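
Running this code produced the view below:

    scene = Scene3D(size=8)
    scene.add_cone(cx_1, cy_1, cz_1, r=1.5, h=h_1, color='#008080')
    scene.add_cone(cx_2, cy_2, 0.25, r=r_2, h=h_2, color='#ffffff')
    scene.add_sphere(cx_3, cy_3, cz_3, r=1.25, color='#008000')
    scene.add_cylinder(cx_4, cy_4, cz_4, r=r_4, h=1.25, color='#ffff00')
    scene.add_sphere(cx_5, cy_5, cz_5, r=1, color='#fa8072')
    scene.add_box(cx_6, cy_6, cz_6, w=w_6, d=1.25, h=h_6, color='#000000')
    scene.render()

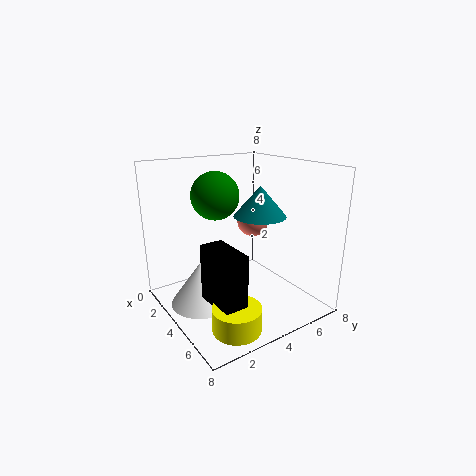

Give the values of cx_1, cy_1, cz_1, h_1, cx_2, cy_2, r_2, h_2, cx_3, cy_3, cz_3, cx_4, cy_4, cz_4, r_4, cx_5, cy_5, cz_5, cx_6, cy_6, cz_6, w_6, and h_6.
cx_1 = 4; cy_1 = 5.5; cz_1 = 5; h_1 = 1.75; cx_2 = 3.25; cy_2 = 2; r_2 = 1.75; h_2 = 2.5; cx_3 = 3.75; cy_3 = 2.75; cz_3 = 6.5; cx_4 = 6.5; cy_4 = 2.25; cz_4 = 0.25; r_4 = 1.25; cx_5 = 2; cy_5 = 6.5; cz_5 = 4; cx_6 = 4.25; cy_6 = 1.5; cz_6 = 1.25; w_6 = 2.5; h_6 = 3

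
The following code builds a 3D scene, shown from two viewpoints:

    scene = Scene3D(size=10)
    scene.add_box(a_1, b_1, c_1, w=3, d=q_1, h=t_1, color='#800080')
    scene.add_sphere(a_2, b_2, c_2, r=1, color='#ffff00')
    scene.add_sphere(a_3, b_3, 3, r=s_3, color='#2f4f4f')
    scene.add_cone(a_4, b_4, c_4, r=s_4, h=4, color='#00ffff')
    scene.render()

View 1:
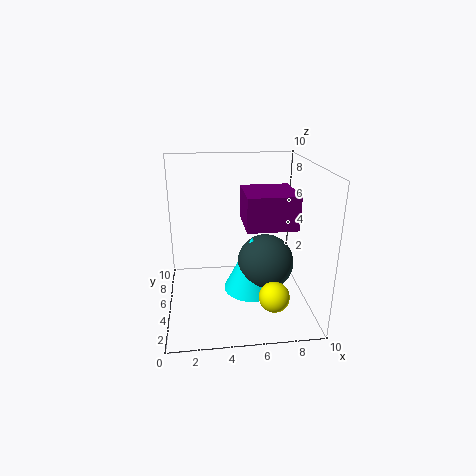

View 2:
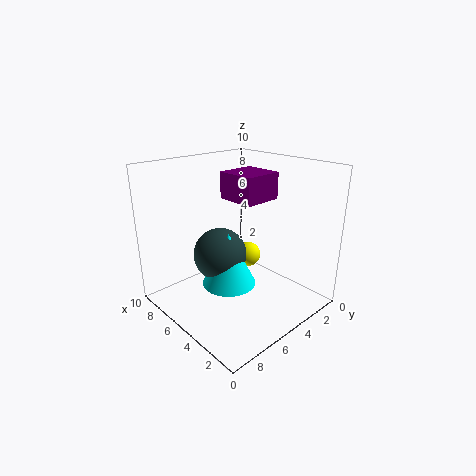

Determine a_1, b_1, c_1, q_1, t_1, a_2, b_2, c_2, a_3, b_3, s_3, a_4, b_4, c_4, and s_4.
a_1 = 5
b_1 = 1
c_1 = 7
q_1 = 3
t_1 = 2
a_2 = 7
b_2 = 2
c_2 = 2
a_3 = 7
b_3 = 5
s_3 = 2
a_4 = 6
b_4 = 5
c_4 = 1
s_4 = 2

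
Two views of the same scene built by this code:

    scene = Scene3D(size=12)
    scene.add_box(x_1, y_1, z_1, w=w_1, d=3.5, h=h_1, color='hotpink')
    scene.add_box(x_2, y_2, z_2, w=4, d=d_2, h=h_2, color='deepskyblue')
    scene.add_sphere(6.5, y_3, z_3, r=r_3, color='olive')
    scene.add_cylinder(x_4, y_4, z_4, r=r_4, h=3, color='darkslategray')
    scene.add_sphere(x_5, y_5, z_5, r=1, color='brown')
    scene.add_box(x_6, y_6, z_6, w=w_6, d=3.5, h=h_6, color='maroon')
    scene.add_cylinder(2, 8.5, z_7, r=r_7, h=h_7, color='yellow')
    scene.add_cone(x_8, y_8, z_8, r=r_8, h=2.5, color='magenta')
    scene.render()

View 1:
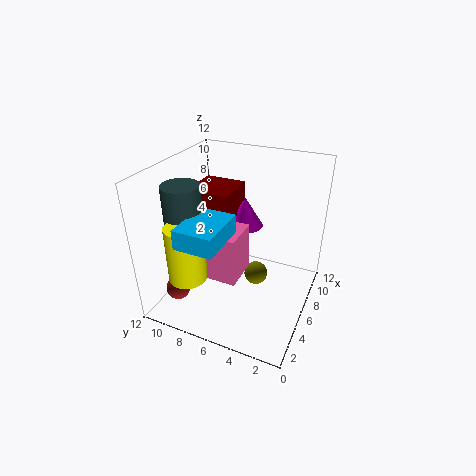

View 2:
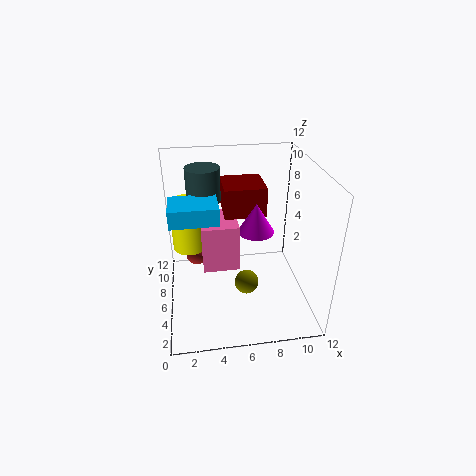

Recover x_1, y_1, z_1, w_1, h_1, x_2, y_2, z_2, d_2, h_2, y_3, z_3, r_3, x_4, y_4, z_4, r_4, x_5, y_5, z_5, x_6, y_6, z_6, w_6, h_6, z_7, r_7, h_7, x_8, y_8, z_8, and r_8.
x_1 = 3
y_1 = 5
z_1 = 3.5
w_1 = 3
h_1 = 4
x_2 = 0.5
y_2 = 5.5
z_2 = 7.5
d_2 = 3
h_2 = 1.5
y_3 = 4.5
z_3 = 2.5
r_3 = 1
x_4 = 3.5
y_4 = 9.5
z_4 = 8
r_4 = 1.5
x_5 = 2.5
y_5 = 10
z_5 = 2
x_6 = 5
y_6 = 6.5
z_6 = 7.5
w_6 = 3.5
h_6 = 2.5
z_7 = 4
r_7 = 1.5
h_7 = 4.5
x_8 = 7.5
y_8 = 6
z_8 = 6.5
r_8 = 1.5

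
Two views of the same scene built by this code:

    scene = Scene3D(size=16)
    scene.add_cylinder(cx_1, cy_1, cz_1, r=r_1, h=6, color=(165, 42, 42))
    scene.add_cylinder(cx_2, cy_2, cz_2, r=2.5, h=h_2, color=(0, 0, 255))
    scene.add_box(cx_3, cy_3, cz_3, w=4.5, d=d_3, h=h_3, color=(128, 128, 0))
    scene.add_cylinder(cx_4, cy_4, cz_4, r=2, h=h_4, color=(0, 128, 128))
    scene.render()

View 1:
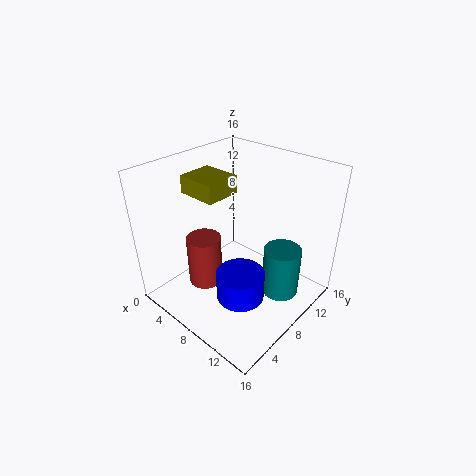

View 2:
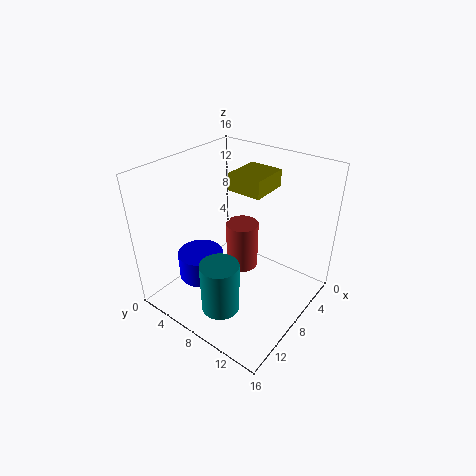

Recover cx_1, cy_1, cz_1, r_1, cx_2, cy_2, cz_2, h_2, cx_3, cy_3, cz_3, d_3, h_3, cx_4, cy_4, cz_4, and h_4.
cx_1 = 4.5; cy_1 = 6; cz_1 = 1.5; r_1 = 2; cx_2 = 11; cy_2 = 5; cz_2 = 3.5; h_2 = 3; cx_3 = 2; cy_3 = 5.5; cz_3 = 12.5; d_3 = 4; h_3 = 2; cx_4 = 13; cy_4 = 9.5; cz_4 = 2.5; h_4 = 5.5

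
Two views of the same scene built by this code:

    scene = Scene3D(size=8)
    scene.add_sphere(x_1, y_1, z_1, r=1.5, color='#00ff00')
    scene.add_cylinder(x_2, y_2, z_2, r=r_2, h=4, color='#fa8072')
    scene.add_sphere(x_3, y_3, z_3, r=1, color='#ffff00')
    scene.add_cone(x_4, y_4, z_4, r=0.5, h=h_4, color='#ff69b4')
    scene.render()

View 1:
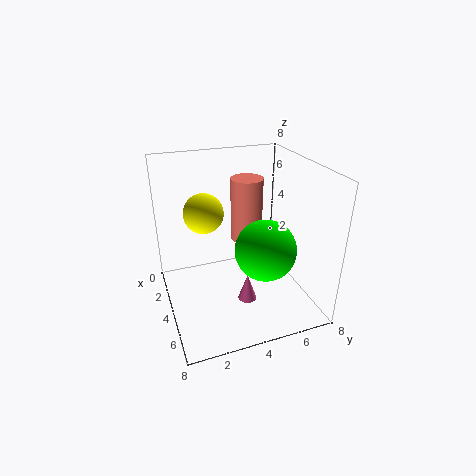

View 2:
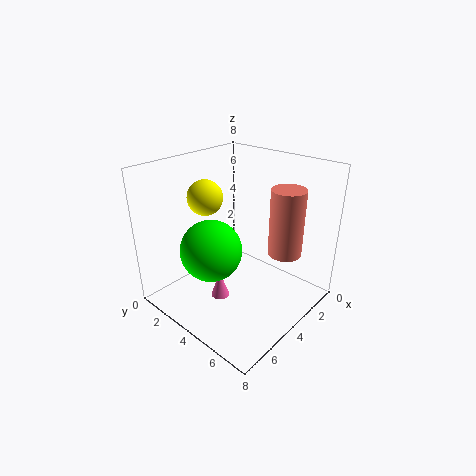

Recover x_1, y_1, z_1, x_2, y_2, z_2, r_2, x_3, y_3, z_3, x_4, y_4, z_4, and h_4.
x_1 = 6.5
y_1 = 4.5
z_1 = 4.5
x_2 = 1.5
y_2 = 5.5
z_2 = 2.5
r_2 = 1
x_3 = 4.5
y_3 = 2
z_3 = 6
x_4 = 5.5
y_4 = 4
z_4 = 1
h_4 = 1.5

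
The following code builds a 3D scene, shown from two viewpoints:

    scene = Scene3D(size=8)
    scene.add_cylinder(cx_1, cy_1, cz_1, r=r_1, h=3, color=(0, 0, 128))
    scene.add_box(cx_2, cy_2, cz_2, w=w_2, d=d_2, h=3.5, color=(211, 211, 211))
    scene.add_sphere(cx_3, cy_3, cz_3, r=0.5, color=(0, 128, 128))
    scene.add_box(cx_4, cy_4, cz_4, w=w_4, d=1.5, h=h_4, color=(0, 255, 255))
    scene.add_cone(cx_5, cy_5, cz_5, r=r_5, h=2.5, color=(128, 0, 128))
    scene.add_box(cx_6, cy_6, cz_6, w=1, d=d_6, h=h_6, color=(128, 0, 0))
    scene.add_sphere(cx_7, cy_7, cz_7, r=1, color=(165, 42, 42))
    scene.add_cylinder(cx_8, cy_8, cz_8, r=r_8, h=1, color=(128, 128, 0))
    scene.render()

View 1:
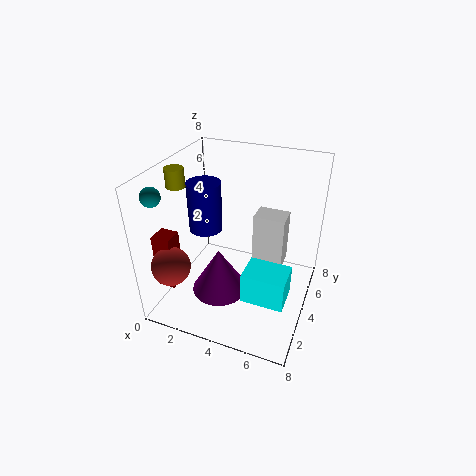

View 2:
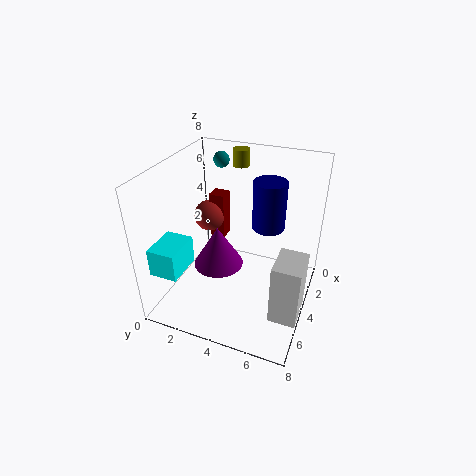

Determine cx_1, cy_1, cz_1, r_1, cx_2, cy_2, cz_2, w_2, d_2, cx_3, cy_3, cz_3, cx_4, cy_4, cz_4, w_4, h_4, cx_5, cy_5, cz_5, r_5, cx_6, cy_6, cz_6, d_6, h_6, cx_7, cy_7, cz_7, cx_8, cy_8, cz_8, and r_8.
cx_1 = 1.5; cy_1 = 5; cz_1 = 3.5; r_1 = 1; cx_2 = 4; cy_2 = 6.5; cz_2 = 0.5; w_2 = 2; d_2 = 1.5; cx_3 = 0.5; cy_3 = 1.5; cz_3 = 7; cx_4 = 5.5; cy_4 = 0.5; cz_4 = 3; w_4 = 2; h_4 = 1.5; cx_5 = 3.5; cy_5 = 2.5; cz_5 = 1.5; r_5 = 1.5; cx_6 = 0.5; cy_6 = 1; cz_6 = 2; d_6 = 1; h_6 = 3; cx_7 = 1.5; cy_7 = 1; cz_7 = 3.5; cx_8 = 1; cy_8 = 3; cz_8 = 7; r_8 = 0.5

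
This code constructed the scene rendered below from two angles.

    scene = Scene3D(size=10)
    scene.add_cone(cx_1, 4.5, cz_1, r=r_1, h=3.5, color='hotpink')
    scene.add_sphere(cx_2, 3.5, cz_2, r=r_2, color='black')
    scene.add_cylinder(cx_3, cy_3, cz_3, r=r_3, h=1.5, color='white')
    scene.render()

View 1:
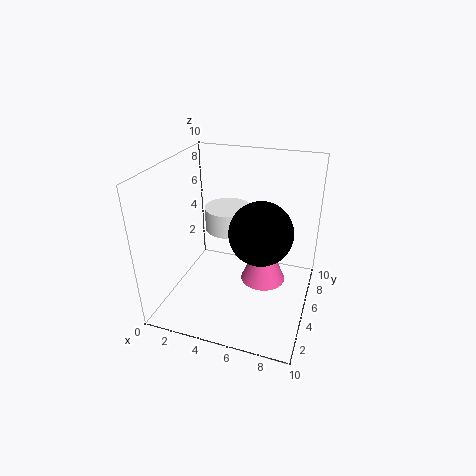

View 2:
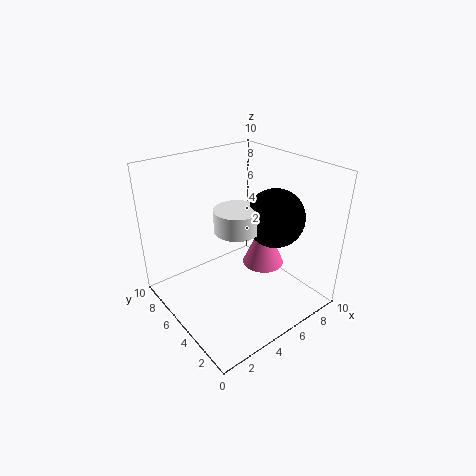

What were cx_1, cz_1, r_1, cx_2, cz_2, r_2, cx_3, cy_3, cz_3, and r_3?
cx_1 = 7; cz_1 = 2.5; r_1 = 1.5; cx_2 = 7; cz_2 = 6.5; r_2 = 2; cx_3 = 4.5; cy_3 = 4.5; cz_3 = 6; r_3 = 1.5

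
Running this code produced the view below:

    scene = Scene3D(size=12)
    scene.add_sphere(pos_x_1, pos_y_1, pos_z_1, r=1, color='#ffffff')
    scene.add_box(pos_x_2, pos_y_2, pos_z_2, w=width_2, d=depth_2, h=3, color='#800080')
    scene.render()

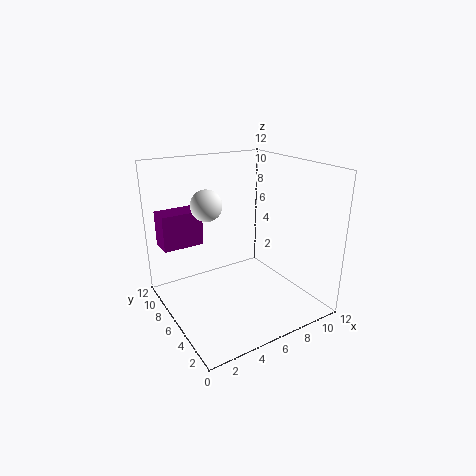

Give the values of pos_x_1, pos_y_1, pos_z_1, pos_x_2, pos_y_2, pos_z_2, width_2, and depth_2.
pos_x_1 = 1.5; pos_y_1 = 2.5; pos_z_1 = 10.5; pos_x_2 = 0.5; pos_y_2 = 8.5; pos_z_2 = 5; width_2 = 3.5; depth_2 = 2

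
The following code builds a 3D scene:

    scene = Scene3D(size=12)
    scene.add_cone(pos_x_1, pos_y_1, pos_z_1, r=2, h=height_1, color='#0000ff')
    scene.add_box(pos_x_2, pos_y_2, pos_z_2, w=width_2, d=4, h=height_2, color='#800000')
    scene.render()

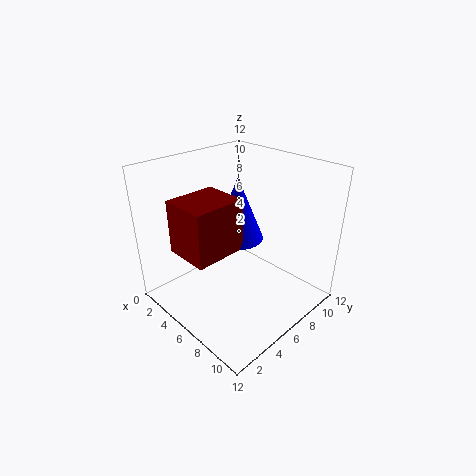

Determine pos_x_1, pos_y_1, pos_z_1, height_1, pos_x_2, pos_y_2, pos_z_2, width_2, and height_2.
pos_x_1 = 6.5; pos_y_1 = 5.5; pos_z_1 = 6.5; height_1 = 5; pos_x_2 = 4.5; pos_y_2 = 0.5; pos_z_2 = 6.5; width_2 = 3.5; height_2 = 4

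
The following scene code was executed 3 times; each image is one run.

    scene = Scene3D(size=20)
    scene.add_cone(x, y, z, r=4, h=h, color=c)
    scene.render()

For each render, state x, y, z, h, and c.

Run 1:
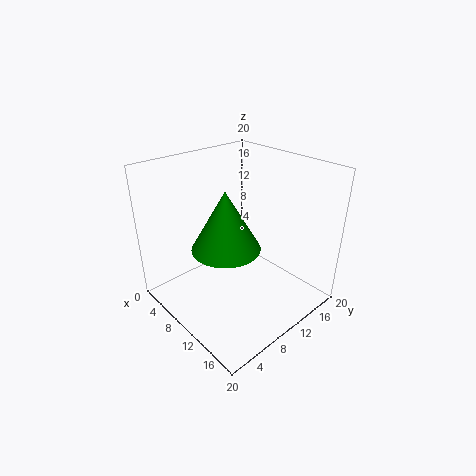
x = 14; y = 4.5; z = 12.5; h = 7; c = 'green'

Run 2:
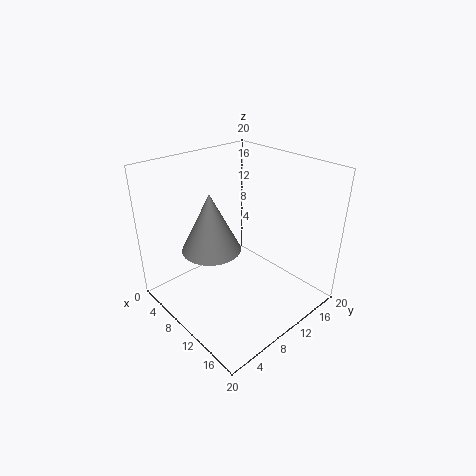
x = 8.5; y = 6.5; z = 9; h = 8; c = 'gray'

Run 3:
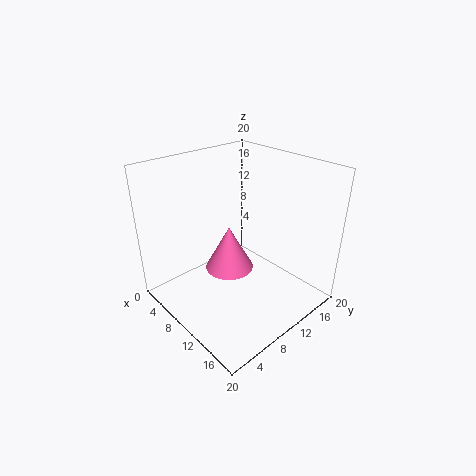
x = 4; y = 13.5; z = 0.5; h = 7.5; c = 'hotpink'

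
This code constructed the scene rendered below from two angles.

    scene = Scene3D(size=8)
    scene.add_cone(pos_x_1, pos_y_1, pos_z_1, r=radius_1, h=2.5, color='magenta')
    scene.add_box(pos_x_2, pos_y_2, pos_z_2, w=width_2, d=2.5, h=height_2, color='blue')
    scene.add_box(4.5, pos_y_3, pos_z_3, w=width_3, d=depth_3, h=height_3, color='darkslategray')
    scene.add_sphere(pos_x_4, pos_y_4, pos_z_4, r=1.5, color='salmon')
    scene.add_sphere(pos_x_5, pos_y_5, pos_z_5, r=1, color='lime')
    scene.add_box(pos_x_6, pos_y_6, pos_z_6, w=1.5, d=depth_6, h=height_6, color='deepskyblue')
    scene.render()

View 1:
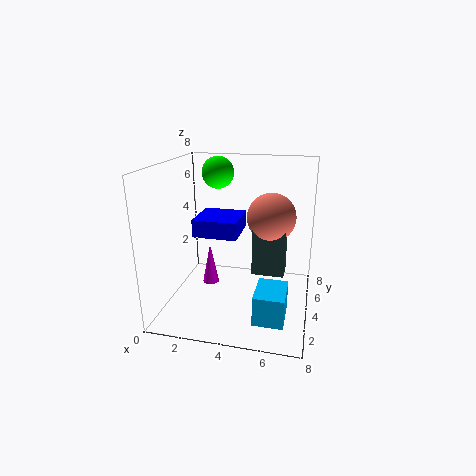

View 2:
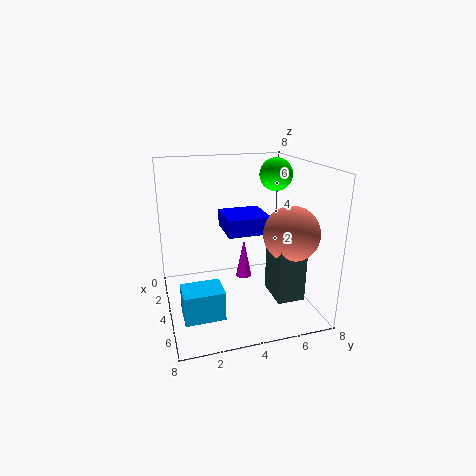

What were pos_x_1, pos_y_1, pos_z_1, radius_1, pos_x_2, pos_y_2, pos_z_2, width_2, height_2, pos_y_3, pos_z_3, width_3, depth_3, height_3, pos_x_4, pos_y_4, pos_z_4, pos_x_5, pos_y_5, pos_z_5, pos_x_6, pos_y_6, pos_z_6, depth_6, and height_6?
pos_x_1 = 2
pos_y_1 = 5
pos_z_1 = 0.5
radius_1 = 0.5
pos_x_2 = 1.5
pos_y_2 = 3.5
pos_z_2 = 4
width_2 = 2.5
height_2 = 1
pos_y_3 = 5.5
pos_z_3 = 1
width_3 = 2
depth_3 = 1.5
height_3 = 3
pos_x_4 = 5.5
pos_y_4 = 6.5
pos_z_4 = 4.5
pos_x_5 = 2
pos_y_5 = 7
pos_z_5 = 7
pos_x_6 = 5.5
pos_y_6 = 0.5
pos_z_6 = 1
depth_6 = 2
height_6 = 1.5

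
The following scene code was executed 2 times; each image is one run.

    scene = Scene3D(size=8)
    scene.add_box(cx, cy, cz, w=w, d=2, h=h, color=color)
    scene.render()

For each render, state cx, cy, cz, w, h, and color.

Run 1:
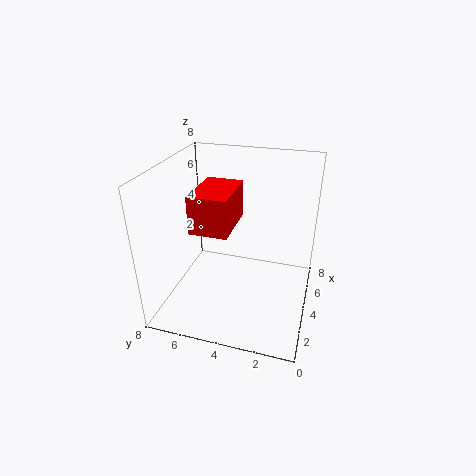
cx = 2; cy = 4; cz = 5; w = 3; h = 2; color = 'red'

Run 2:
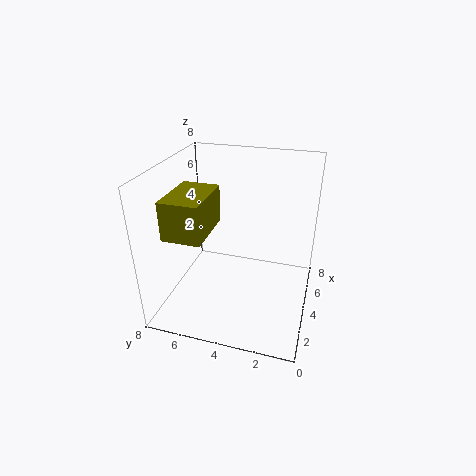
cx = 1; cy = 5; cz = 5; w = 3; h = 2; color = 'olive'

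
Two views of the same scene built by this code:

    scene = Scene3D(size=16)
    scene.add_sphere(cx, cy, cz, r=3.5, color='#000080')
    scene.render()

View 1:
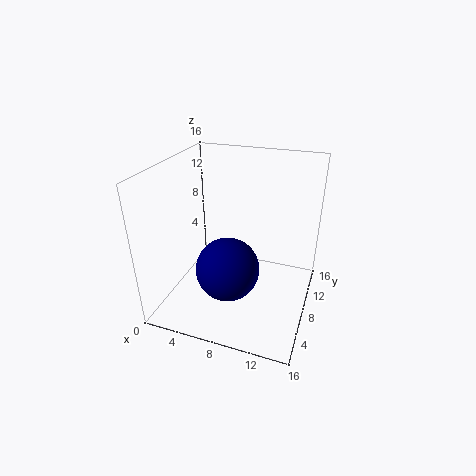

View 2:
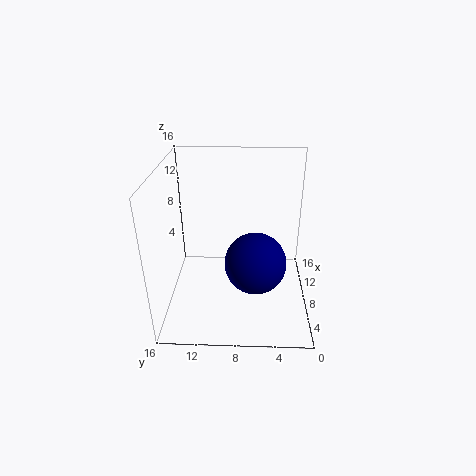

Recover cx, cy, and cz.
cx = 7.5; cy = 6; cz = 5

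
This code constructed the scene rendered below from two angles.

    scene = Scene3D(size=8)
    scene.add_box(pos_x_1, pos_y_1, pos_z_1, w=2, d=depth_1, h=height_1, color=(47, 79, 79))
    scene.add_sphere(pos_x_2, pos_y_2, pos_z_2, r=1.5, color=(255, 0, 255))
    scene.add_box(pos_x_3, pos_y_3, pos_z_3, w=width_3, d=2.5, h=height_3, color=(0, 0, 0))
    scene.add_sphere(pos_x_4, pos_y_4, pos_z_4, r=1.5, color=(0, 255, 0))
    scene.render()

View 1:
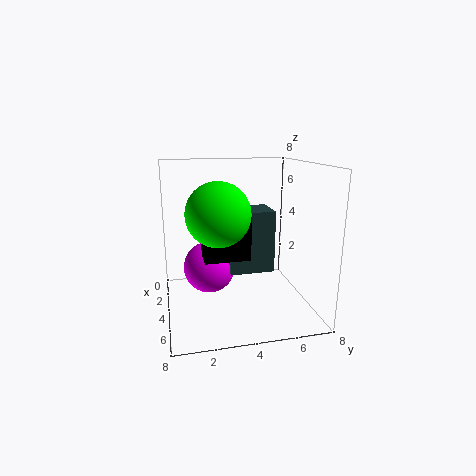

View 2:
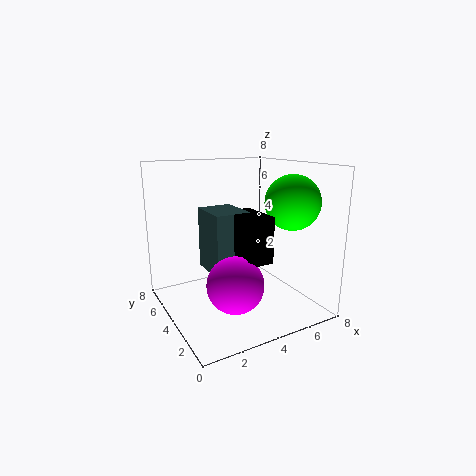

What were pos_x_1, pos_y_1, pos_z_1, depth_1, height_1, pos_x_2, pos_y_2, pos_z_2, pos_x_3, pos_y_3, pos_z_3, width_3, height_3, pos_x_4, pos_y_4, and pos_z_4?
pos_x_1 = 2.5; pos_y_1 = 3.5; pos_z_1 = 2; depth_1 = 2.5; height_1 = 3.5; pos_x_2 = 3; pos_y_2 = 2.5; pos_z_2 = 2; pos_x_3 = 3.5; pos_y_3 = 2; pos_z_3 = 3; width_3 = 1.5; height_3 = 2.5; pos_x_4 = 6.5; pos_y_4 = 2.5; pos_z_4 = 6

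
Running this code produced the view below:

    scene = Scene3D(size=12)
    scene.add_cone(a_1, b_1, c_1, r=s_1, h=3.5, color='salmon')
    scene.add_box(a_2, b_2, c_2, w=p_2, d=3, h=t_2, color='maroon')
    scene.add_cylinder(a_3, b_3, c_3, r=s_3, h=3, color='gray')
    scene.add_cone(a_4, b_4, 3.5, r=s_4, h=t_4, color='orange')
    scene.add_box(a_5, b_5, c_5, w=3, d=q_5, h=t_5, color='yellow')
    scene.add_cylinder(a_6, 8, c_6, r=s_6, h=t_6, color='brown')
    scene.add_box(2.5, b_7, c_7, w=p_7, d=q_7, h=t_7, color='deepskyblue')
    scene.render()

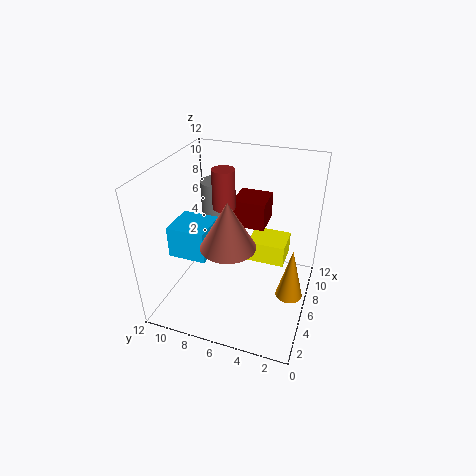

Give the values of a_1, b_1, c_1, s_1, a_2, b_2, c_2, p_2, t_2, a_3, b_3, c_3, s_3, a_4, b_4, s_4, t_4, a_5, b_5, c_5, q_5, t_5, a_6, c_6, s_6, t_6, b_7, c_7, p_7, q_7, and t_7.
a_1 = 2.5
b_1 = 5.5
c_1 = 7.5
s_1 = 2
a_2 = 8.5
b_2 = 4.5
c_2 = 5.5
p_2 = 3
t_2 = 2.5
a_3 = 10
b_3 = 9.5
c_3 = 6
s_3 = 1.5
a_4 = 3.5
b_4 = 1
s_4 = 1
t_4 = 4
a_5 = 8.5
b_5 = 2.5
c_5 = 2
q_5 = 3.5
t_5 = 2
a_6 = 8
c_6 = 7.5
s_6 = 1
t_6 = 3.5
b_7 = 7.5
c_7 = 5.5
p_7 = 3
q_7 = 3
t_7 = 2.5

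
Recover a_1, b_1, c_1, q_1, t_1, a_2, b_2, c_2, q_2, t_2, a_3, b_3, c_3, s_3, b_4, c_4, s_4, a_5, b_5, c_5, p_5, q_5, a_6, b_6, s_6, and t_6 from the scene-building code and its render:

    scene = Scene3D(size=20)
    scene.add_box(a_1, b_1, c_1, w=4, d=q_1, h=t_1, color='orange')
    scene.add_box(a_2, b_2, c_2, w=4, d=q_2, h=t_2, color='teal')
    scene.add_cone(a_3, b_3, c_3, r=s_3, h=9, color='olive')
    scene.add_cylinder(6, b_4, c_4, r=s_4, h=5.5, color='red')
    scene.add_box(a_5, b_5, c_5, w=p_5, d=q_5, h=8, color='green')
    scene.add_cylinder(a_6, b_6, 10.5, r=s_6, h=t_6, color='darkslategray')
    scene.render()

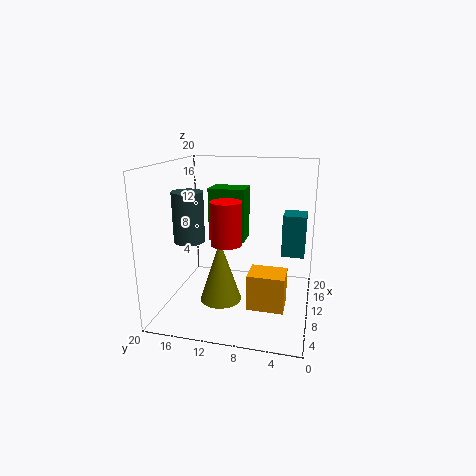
a_1 = 6.5; b_1 = 3; c_1 = 1; q_1 = 5; t_1 = 5; a_2 = 15.5; b_2 = 1; c_2 = 5.5; q_2 = 3.5; t_2 = 6.5; a_3 = 9.5; b_3 = 12.5; c_3 = 0.5; s_3 = 3; b_4 = 10.5; c_4 = 10.5; s_4 = 2; a_5 = 13.5; b_5 = 10; c_5 = 8; p_5 = 4; q_5 = 5.5; a_6 = 6; b_6 = 15.5; s_6 = 2; t_6 = 6.5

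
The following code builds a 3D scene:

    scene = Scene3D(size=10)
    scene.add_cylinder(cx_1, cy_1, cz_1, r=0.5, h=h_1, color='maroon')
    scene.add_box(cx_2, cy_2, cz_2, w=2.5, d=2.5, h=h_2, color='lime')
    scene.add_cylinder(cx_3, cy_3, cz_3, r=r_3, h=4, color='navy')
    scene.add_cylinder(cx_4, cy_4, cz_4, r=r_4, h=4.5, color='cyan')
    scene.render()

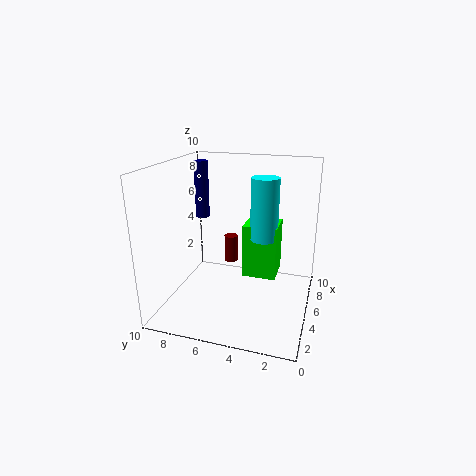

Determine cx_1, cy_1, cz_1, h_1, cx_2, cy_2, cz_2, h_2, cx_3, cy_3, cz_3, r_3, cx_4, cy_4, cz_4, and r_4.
cx_1 = 6.5; cy_1 = 6; cz_1 = 2.5; h_1 = 2; cx_2 = 6; cy_2 = 2.5; cz_2 = 1.5; h_2 = 4; cx_3 = 6; cy_3 = 8; cz_3 = 6; r_3 = 0.5; cx_4 = 6.5; cy_4 = 3.5; cz_4 = 4.5; r_4 = 1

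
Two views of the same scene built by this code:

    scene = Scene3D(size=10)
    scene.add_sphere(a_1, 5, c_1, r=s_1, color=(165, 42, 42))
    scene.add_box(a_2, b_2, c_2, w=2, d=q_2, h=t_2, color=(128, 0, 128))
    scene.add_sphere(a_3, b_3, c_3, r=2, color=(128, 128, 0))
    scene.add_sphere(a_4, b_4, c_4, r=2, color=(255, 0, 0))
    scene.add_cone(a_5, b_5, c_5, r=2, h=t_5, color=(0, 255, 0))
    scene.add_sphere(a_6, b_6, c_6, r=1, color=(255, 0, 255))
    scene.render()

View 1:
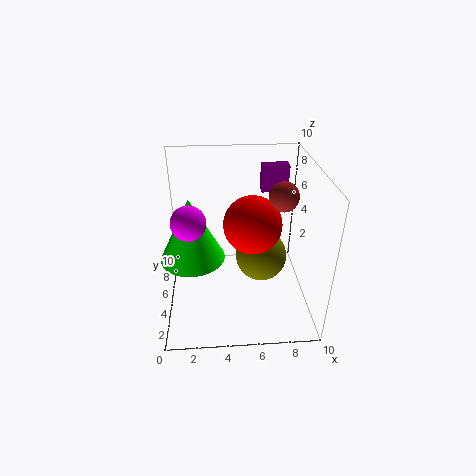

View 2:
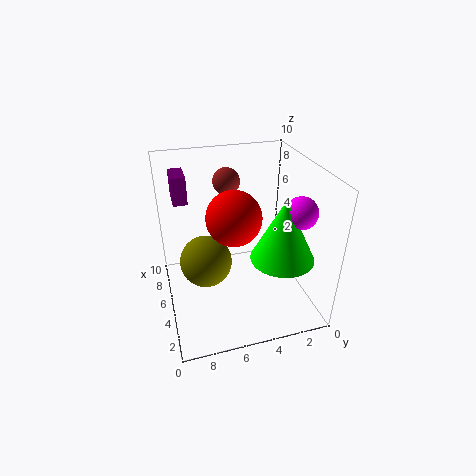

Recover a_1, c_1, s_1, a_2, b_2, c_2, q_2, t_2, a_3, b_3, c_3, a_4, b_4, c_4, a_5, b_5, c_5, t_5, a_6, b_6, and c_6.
a_1 = 8, c_1 = 8, s_1 = 1, a_2 = 7, b_2 = 8, c_2 = 7, q_2 = 1, t_2 = 2, a_3 = 7, b_3 = 7, c_3 = 2, a_4 = 6, b_4 = 5, c_4 = 6, a_5 = 2, b_5 = 3, c_5 = 5, t_5 = 4, a_6 = 2, b_6 = 2, c_6 = 8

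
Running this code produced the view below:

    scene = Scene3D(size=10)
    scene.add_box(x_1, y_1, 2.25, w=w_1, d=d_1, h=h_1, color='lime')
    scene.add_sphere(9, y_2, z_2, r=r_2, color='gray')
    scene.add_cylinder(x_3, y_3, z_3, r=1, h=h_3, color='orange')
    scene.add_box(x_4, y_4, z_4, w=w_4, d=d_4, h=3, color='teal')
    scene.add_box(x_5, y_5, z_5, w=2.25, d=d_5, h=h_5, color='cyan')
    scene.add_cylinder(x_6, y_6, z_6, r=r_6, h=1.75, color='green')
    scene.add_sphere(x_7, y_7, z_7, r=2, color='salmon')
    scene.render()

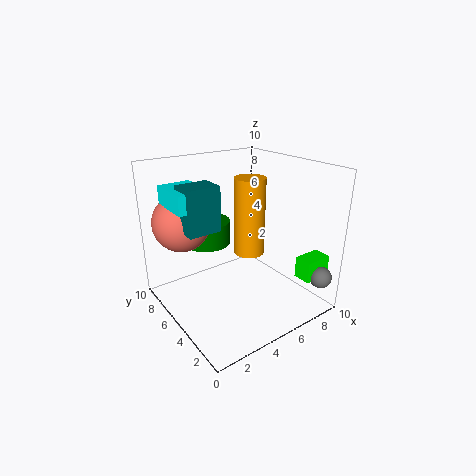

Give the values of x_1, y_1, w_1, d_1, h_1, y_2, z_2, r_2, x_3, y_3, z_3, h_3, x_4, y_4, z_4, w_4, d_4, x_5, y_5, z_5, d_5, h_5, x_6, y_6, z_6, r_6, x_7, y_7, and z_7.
x_1 = 8, y_1 = 1, w_1 = 2, d_1 = 1.25, h_1 = 1.5, y_2 = 0.75, z_2 = 2.5, r_2 = 0.75, x_3 = 5, y_3 = 3.75, z_3 = 4.5, h_3 = 5, x_4 = 1.25, y_4 = 4.75, z_4 = 6, w_4 = 2.25, d_4 = 1.75, x_5 = 0.75, y_5 = 5, z_5 = 7.5, d_5 = 3, h_5 = 1.25, x_6 = 4.25, y_6 = 8, z_6 = 3.75, r_6 = 1.75, x_7 = 2, y_7 = 7.5, z_7 = 6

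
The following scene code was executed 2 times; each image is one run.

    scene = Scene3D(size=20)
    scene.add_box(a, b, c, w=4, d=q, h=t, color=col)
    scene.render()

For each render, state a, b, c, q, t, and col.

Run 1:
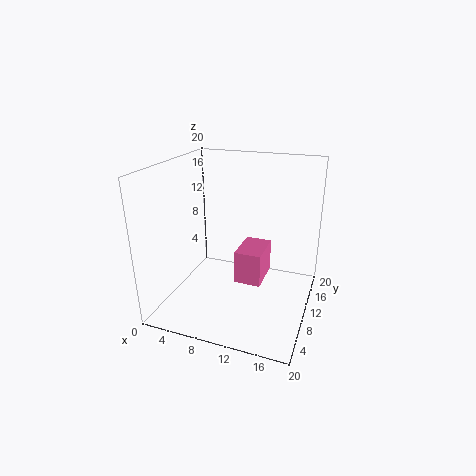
a = 9
b = 11
c = 2
q = 6
t = 5
col = 'hotpink'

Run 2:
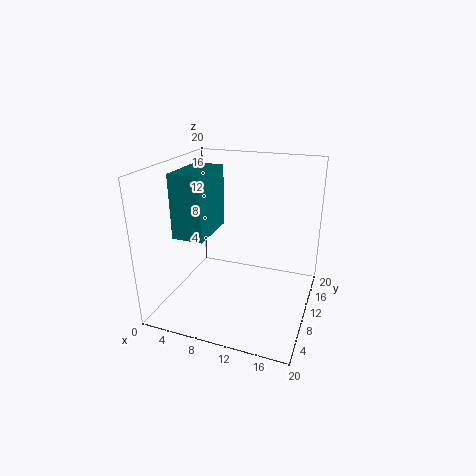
a = 4
b = 3
c = 12
q = 7
t = 8
col = 'teal'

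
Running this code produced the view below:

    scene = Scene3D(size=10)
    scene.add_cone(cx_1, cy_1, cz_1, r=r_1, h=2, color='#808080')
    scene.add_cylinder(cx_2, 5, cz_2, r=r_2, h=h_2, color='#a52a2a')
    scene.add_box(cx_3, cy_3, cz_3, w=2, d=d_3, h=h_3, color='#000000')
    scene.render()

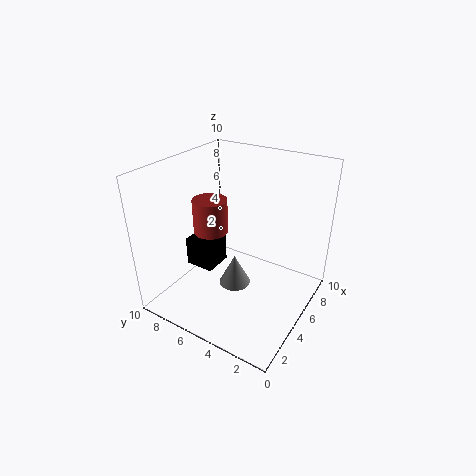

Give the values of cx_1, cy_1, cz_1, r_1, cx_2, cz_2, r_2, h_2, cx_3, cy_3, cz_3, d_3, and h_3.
cx_1 = 3, cy_1 = 4, cz_1 = 3, r_1 = 1, cx_2 = 2, cz_2 = 7, r_2 = 1, h_2 = 2, cx_3 = 3, cy_3 = 6, cz_3 = 3, d_3 = 2, h_3 = 2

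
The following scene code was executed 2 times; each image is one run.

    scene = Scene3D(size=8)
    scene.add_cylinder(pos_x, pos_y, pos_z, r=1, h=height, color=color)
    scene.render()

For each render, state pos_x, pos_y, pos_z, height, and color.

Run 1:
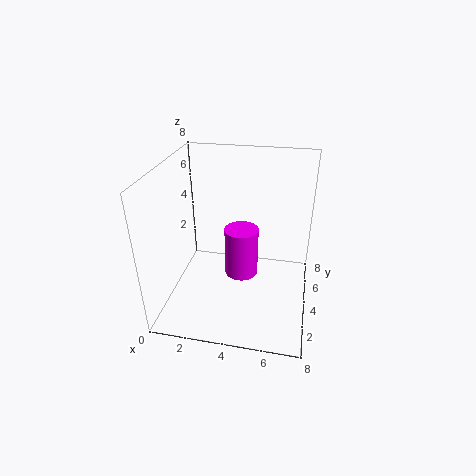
pos_x = 4
pos_y = 5
pos_z = 1
height = 3
color = 'magenta'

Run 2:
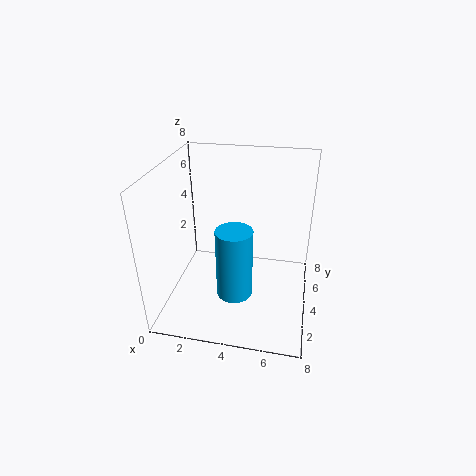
pos_x = 4
pos_y = 3
pos_z = 1
height = 4
color = 'deepskyblue'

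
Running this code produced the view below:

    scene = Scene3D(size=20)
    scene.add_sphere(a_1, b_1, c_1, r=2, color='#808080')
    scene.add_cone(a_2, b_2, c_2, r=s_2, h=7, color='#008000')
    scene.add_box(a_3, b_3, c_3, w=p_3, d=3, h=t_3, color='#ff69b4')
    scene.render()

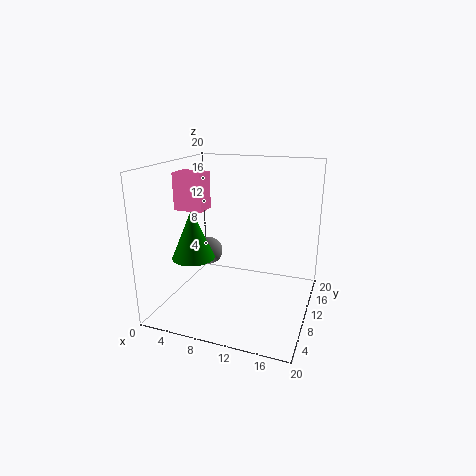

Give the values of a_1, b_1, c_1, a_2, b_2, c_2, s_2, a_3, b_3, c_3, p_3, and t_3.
a_1 = 5
b_1 = 11
c_1 = 7
a_2 = 4
b_2 = 8
c_2 = 7
s_2 = 3
a_3 = 2
b_3 = 7
c_3 = 14
p_3 = 4
t_3 = 5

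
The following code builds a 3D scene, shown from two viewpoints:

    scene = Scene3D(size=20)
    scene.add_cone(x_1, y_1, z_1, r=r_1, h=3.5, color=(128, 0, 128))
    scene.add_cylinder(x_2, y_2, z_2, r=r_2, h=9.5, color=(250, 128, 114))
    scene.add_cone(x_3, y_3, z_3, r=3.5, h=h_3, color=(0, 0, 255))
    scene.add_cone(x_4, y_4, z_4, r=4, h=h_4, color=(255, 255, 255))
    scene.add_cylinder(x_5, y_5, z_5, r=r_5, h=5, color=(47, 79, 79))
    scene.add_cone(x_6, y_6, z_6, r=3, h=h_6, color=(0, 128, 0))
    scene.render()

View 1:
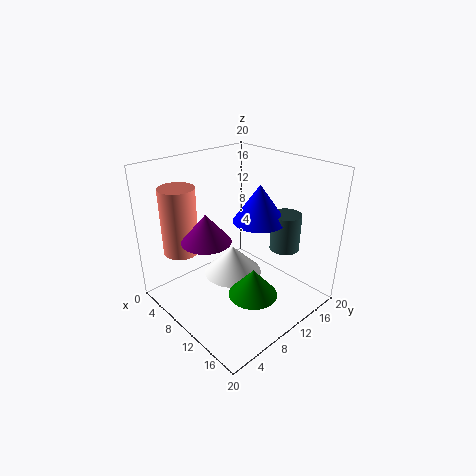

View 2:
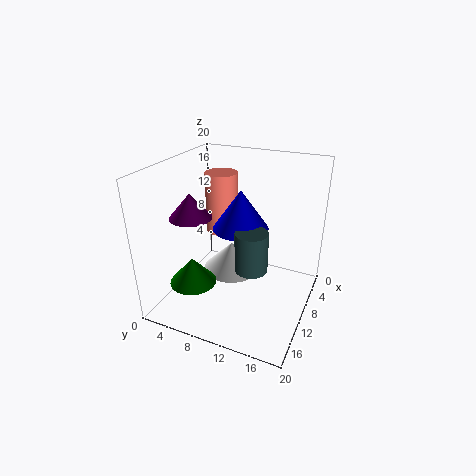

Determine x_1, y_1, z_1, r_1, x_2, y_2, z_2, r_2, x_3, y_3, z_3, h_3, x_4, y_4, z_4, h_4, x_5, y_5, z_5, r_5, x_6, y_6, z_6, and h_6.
x_1 = 11.5
y_1 = 3.5
z_1 = 12.5
r_1 = 3
x_2 = 4
y_2 = 4.5
z_2 = 7.5
r_2 = 2.5
x_3 = 12.5
y_3 = 11.5
z_3 = 13
h_3 = 5
x_4 = 10
y_4 = 9
z_4 = 5
h_4 = 4
x_5 = 15
y_5 = 14
z_5 = 9
r_5 = 2
x_6 = 16.5
y_6 = 6.5
z_6 = 6
h_6 = 3.5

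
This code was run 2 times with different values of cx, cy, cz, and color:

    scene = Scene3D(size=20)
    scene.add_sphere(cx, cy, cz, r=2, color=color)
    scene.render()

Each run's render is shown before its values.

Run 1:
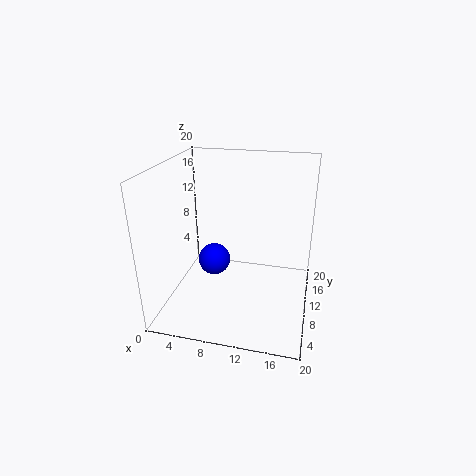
cx = 8
cy = 5.5
cz = 9
color = 'blue'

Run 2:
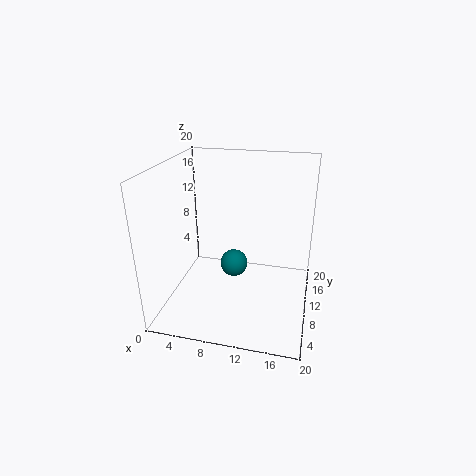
cx = 9
cy = 11.5
cz = 5
color = 'teal'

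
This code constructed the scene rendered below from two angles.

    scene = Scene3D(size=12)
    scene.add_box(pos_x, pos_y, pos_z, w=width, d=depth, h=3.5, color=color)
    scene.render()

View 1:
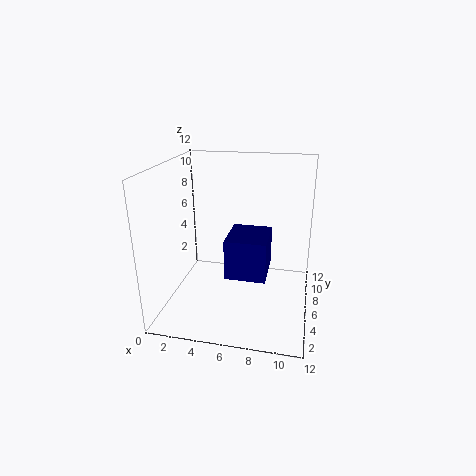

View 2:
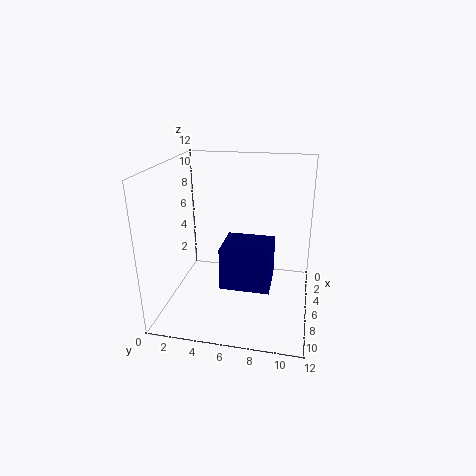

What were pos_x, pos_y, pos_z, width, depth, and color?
pos_x = 5; pos_y = 5; pos_z = 2.5; width = 3.5; depth = 4; color = 'navy'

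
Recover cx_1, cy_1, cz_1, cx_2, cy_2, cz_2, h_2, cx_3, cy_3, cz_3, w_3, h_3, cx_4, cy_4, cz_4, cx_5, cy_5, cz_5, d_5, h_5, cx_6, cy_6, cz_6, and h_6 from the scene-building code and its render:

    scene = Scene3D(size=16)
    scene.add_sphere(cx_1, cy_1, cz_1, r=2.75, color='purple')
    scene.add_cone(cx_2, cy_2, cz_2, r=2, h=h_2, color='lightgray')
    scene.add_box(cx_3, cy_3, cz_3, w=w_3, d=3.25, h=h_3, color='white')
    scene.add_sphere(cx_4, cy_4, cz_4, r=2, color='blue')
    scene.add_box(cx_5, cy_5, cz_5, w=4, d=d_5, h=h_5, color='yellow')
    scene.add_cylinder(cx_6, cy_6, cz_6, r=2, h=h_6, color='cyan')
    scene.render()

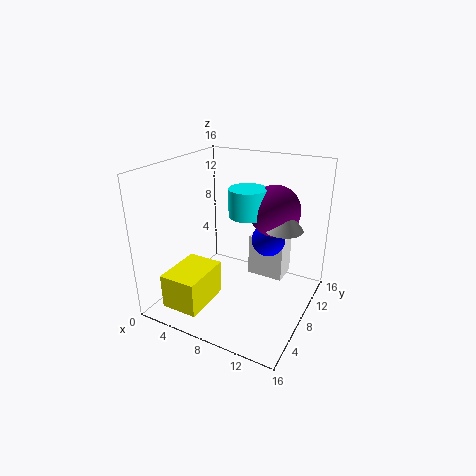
cx_1 = 11.5, cy_1 = 9.75, cz_1 = 11.25, cx_2 = 13, cy_2 = 8.75, cz_2 = 9.75, h_2 = 2.75, cx_3 = 7.25, cy_3 = 12.25, cz_3 = 1, w_3 = 4.5, h_3 = 5.25, cx_4 = 10, cy_4 = 12, cz_4 = 6.5, cx_5 = 2.75, cy_5 = 0.75, cz_5 = 1.75, d_5 = 5.5, h_5 = 3.75, cx_6 = 9, cy_6 = 8.25, cz_6 = 10.75, h_6 = 3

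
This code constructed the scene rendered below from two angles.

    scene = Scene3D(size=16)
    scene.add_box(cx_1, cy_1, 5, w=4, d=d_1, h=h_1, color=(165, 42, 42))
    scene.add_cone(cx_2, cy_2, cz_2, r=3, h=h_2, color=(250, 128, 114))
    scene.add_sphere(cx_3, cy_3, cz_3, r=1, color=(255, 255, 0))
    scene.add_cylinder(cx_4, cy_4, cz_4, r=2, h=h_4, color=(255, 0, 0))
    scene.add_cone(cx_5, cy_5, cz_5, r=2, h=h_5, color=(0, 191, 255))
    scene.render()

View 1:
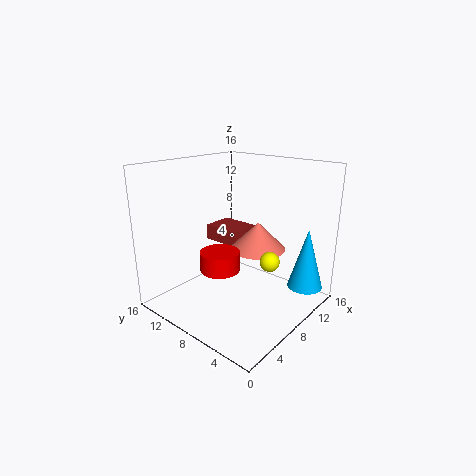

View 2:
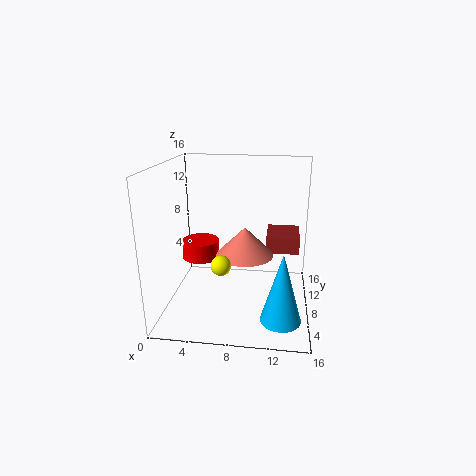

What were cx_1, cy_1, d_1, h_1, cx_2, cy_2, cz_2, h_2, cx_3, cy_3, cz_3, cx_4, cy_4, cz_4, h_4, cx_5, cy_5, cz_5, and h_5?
cx_1 = 11
cy_1 = 11
d_1 = 5
h_1 = 2
cx_2 = 9
cy_2 = 6
cz_2 = 7
h_2 = 3
cx_3 = 7
cy_3 = 3
cz_3 = 7
cx_4 = 4
cy_4 = 7
cz_4 = 6
h_4 = 2
cx_5 = 13
cy_5 = 2
cz_5 = 2
h_5 = 7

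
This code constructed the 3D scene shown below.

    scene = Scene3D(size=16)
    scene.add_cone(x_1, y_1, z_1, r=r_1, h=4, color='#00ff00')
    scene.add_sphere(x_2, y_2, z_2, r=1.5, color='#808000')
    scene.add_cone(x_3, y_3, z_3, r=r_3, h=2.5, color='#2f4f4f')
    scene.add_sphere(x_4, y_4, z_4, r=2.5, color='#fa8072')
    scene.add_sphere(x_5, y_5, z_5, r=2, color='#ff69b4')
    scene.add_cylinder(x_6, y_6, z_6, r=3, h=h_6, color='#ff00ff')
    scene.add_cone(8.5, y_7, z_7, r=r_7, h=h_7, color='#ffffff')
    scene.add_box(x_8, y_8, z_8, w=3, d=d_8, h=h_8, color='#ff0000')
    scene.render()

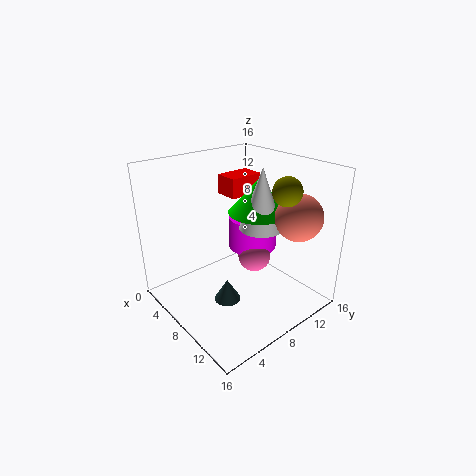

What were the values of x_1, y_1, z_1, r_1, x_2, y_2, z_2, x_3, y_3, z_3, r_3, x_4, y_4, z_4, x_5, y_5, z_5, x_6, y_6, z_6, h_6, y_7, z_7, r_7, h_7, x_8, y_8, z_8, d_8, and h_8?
x_1 = 7.5; y_1 = 11.5; z_1 = 10; r_1 = 3.5; x_2 = 12.5; y_2 = 10.5; z_2 = 14; x_3 = 8.5; y_3 = 6; z_3 = 1; r_3 = 1.5; x_4 = 13; y_4 = 12; z_4 = 11; x_5 = 7; y_5 = 11.5; z_5 = 4; x_6 = 5.5; y_6 = 12.5; z_6 = 4.5; h_6 = 4; y_7 = 11; z_7 = 8.5; r_7 = 2.5; h_7 = 7; x_8 = 0.5; y_8 = 11; z_8 = 10.5; d_8 = 4.5; h_8 = 2.5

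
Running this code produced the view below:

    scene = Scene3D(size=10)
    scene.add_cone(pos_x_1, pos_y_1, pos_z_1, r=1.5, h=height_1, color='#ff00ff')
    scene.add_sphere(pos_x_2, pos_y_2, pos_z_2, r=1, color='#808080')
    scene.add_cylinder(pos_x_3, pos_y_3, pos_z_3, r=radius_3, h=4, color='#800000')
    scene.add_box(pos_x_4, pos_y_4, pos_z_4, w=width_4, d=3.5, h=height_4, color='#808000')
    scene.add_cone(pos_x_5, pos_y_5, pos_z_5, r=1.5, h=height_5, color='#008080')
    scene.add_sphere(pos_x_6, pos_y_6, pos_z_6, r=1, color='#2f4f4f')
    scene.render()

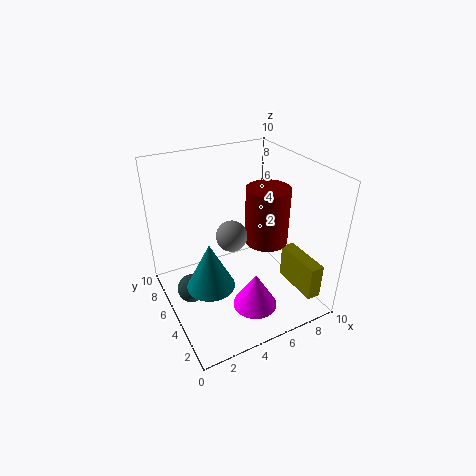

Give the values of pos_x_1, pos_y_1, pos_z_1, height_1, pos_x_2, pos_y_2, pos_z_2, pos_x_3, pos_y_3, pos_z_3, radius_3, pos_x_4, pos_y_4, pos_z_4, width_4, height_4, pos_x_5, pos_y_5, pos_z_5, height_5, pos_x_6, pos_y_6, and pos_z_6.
pos_x_1 = 5; pos_y_1 = 2.5; pos_z_1 = 1; height_1 = 2.5; pos_x_2 = 4; pos_y_2 = 4; pos_z_2 = 6; pos_x_3 = 7; pos_y_3 = 4.5; pos_z_3 = 4.5; radius_3 = 1.5; pos_x_4 = 8.5; pos_y_4 = 1; pos_z_4 = 1; width_4 = 1; height_4 = 2.5; pos_x_5 = 2; pos_y_5 = 3; pos_z_5 = 3.5; height_5 = 3; pos_x_6 = 1.5; pos_y_6 = 5.5; pos_z_6 = 1.5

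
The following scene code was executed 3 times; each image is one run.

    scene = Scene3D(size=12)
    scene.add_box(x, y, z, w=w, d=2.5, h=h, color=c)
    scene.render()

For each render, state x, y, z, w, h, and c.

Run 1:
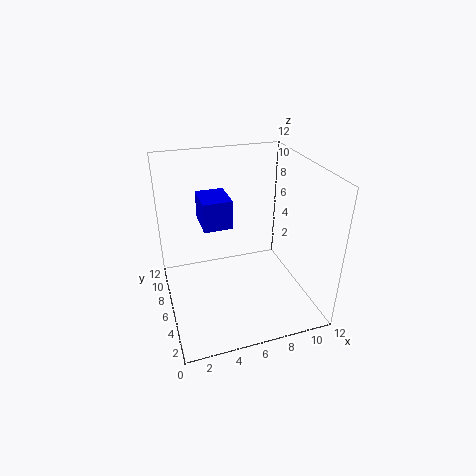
x = 2.5, y = 2.5, z = 9, w = 2, h = 2, c = 'blue'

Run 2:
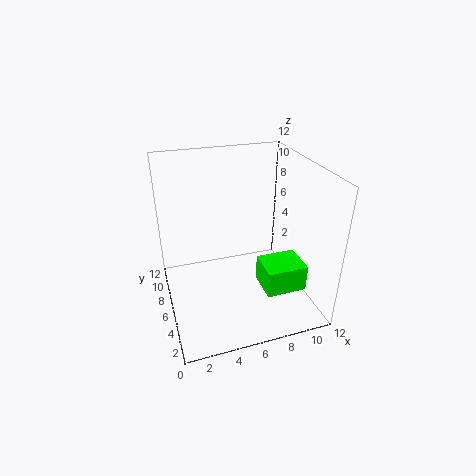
x = 6.5, y = 0.5, z = 4, w = 3, h = 2, c = 'lime'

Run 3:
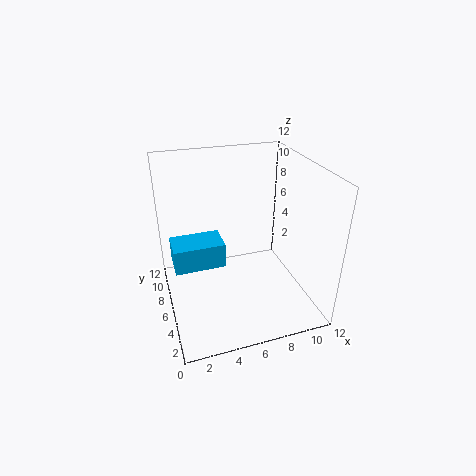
x = 0.5, y = 4.5, z = 4.5, w = 4, h = 2, c = 'deepskyblue'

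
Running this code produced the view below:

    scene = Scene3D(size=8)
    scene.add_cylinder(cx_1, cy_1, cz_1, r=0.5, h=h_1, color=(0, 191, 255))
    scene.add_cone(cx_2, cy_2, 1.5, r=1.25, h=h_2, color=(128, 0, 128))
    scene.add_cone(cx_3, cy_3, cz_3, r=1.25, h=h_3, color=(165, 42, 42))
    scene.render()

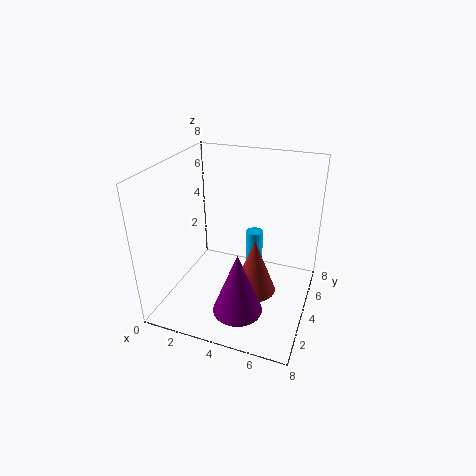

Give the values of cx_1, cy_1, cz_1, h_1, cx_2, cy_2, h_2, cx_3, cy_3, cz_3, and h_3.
cx_1 = 4.5, cy_1 = 5.5, cz_1 = 0.5, h_1 = 3.25, cx_2 = 5, cy_2 = 1.25, h_2 = 3.25, cx_3 = 5, cy_3 = 4, cz_3 = 0.75, h_3 = 3.25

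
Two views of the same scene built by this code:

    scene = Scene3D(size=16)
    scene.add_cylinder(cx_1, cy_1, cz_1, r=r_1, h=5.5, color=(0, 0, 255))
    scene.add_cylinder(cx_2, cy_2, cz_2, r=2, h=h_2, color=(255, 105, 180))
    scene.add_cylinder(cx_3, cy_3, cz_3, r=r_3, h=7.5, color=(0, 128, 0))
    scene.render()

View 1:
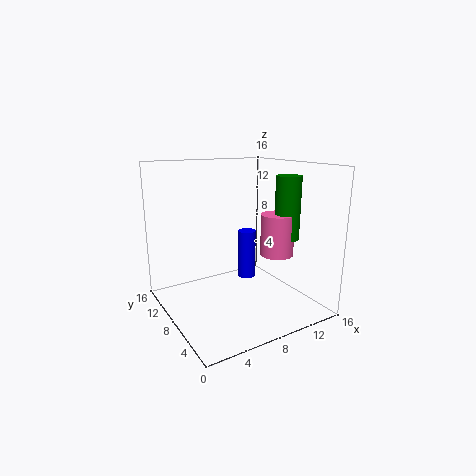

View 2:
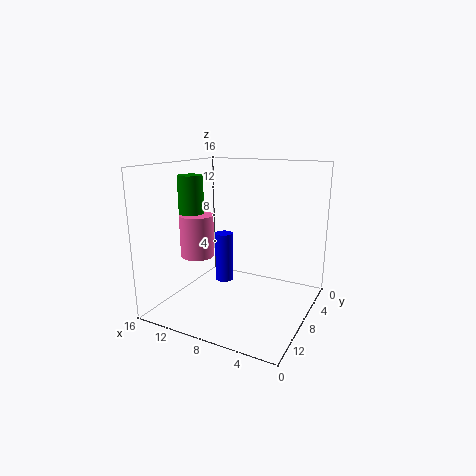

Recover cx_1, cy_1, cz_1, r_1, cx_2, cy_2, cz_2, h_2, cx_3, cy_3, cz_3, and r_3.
cx_1 = 9.5, cy_1 = 8.5, cz_1 = 3, r_1 = 1, cx_2 = 13.5, cy_2 = 8, cz_2 = 5, h_2 = 5, cx_3 = 14.5, cy_3 = 7.5, cz_3 = 7, r_3 = 1.5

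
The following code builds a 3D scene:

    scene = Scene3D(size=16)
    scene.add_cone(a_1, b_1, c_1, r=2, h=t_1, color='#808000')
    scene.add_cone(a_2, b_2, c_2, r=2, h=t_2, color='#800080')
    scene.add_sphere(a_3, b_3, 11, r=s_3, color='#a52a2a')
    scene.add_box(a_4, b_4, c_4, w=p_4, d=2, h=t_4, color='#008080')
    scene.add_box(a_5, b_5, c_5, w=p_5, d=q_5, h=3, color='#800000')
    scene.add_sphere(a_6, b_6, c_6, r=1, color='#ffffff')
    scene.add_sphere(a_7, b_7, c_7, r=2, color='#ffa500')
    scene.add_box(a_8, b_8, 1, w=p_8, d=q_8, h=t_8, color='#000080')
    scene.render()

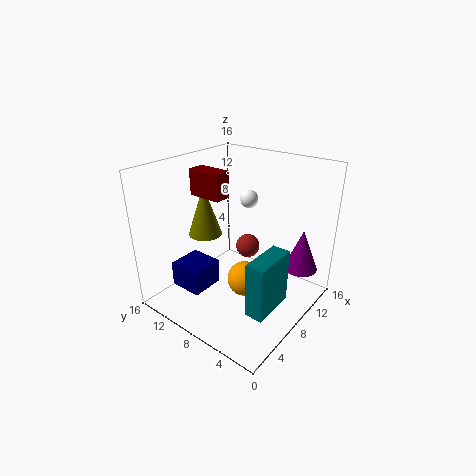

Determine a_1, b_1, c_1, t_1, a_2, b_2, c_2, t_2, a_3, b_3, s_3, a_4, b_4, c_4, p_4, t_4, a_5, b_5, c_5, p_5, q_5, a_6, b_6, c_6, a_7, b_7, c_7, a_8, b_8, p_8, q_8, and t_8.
a_1 = 8; b_1 = 13; c_1 = 7; t_1 = 6; a_2 = 14; b_2 = 3; c_2 = 3; t_2 = 5; a_3 = 3; b_3 = 3; s_3 = 1; a_4 = 4; b_4 = 2; c_4 = 2; p_4 = 5; t_4 = 6; a_5 = 7; b_5 = 10; c_5 = 12; p_5 = 2; q_5 = 4; a_6 = 10; b_6 = 8; c_6 = 12; a_7 = 8; b_7 = 7; c_7 = 3; a_8 = 4; b_8 = 11; p_8 = 4; q_8 = 4; t_8 = 3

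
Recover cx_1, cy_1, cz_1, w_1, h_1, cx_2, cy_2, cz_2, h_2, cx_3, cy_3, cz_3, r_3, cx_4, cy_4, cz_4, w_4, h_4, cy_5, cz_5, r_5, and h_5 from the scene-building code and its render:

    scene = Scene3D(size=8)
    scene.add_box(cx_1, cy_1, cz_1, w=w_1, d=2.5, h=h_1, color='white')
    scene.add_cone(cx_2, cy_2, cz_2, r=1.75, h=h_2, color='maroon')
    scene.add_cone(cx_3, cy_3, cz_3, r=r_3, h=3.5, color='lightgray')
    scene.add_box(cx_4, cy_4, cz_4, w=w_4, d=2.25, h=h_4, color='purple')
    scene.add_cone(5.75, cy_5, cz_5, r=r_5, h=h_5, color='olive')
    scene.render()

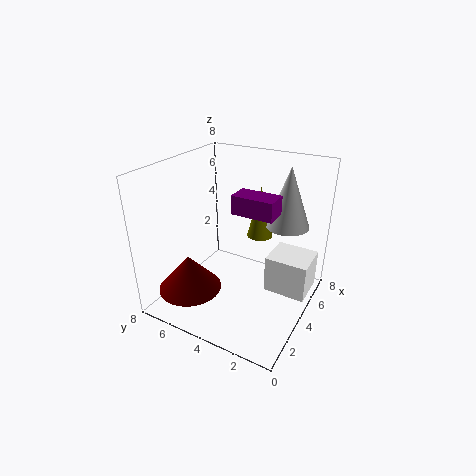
cx_1 = 5, cy_1 = 0.25, cz_1 = 0.25, w_1 = 2.25, h_1 = 2.25, cx_2 = 2, cy_2 = 6, cz_2 = 1.25, h_2 = 2, cx_3 = 6.25, cy_3 = 2, cz_3 = 4.25, r_3 = 1.25, cx_4 = 3.25, cy_4 = 1.75, cz_4 = 5.75, w_4 = 1.25, h_4 = 1, cy_5 = 3.5, cz_5 = 3.5, r_5 = 0.75, h_5 = 3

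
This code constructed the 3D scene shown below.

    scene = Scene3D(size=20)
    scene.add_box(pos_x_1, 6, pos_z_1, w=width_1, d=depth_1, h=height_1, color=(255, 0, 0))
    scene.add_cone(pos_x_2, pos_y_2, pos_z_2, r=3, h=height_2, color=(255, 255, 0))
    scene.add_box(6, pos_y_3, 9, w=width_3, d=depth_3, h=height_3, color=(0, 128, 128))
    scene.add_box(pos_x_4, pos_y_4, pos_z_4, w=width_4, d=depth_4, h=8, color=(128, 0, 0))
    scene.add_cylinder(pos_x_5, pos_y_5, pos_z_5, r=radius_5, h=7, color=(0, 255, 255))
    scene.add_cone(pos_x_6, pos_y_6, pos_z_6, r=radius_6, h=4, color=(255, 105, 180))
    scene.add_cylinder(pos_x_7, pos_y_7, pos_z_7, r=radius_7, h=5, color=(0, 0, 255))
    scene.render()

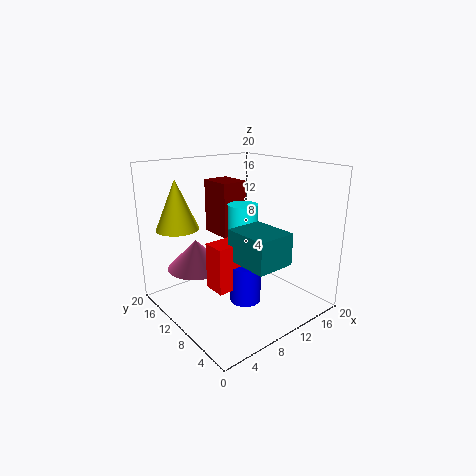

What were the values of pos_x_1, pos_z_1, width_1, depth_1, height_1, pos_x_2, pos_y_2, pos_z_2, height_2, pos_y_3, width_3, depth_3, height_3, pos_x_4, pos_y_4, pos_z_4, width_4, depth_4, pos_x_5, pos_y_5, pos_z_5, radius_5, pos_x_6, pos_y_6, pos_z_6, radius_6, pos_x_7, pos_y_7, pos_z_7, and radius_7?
pos_x_1 = 4, pos_z_1 = 5, width_1 = 5, depth_1 = 3, height_1 = 6, pos_x_2 = 4, pos_y_2 = 16, pos_z_2 = 11, height_2 = 7, pos_y_3 = 1, width_3 = 5, depth_3 = 6, height_3 = 4, pos_x_4 = 10, pos_y_4 = 13, pos_z_4 = 9, width_4 = 4, depth_4 = 5, pos_x_5 = 10, pos_y_5 = 9, pos_z_5 = 8, radius_5 = 2, pos_x_6 = 5, pos_y_6 = 13, pos_z_6 = 6, radius_6 = 4, pos_x_7 = 8, pos_y_7 = 6, pos_z_7 = 3, radius_7 = 2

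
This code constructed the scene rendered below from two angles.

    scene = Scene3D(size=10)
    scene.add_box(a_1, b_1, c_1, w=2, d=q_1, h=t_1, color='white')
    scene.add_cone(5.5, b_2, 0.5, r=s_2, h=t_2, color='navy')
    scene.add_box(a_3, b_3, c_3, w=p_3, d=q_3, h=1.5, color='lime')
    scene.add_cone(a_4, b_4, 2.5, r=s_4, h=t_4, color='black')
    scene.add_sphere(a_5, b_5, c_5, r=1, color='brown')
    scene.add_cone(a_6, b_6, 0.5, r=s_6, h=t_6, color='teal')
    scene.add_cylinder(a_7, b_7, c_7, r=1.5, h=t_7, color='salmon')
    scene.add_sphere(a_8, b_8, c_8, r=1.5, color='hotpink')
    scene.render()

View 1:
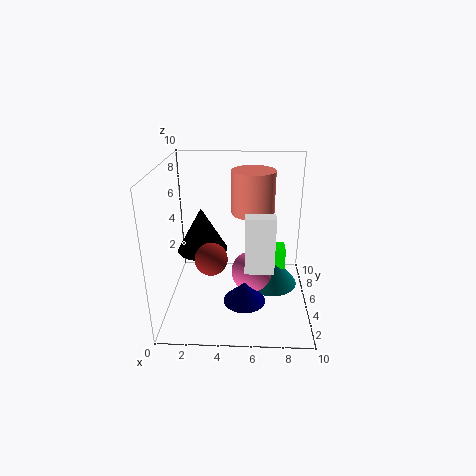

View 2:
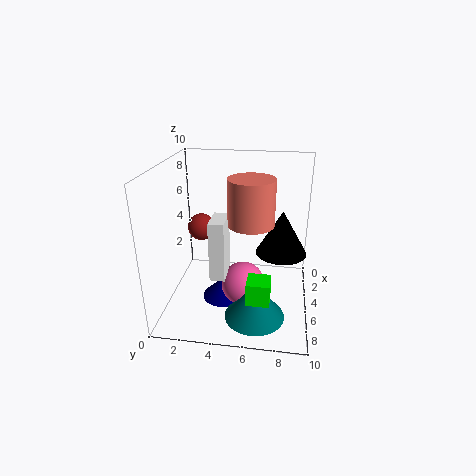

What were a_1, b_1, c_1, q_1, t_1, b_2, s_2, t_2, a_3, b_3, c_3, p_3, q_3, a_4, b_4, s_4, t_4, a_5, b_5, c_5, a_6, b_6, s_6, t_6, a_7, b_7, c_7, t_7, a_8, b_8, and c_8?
a_1 = 5.5; b_1 = 3.5; c_1 = 3; q_1 = 1; t_1 = 4; b_2 = 4; s_2 = 1.5; t_2 = 1.5; a_3 = 7; b_3 = 6; c_3 = 2; p_3 = 1.5; q_3 = 1.5; a_4 = 2; b_4 = 8; s_4 = 2; t_4 = 3.5; a_5 = 3.5; b_5 = 2; c_5 = 5; a_6 = 7.5; b_6 = 6.5; s_6 = 2; t_6 = 2.5; a_7 = 6; b_7 = 6; c_7 = 6.5; t_7 = 3; a_8 = 6; b_8 = 5.5; c_8 = 2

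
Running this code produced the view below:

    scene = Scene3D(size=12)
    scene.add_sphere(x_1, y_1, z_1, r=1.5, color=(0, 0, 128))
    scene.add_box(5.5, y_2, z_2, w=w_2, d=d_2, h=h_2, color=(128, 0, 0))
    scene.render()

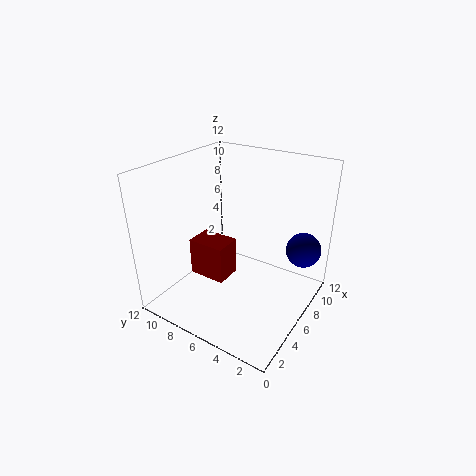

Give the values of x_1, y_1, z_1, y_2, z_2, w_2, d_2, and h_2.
x_1 = 9.5, y_1 = 1.5, z_1 = 4.5, y_2 = 7.5, z_2 = 1, w_2 = 2.5, d_2 = 3.5, h_2 = 3.5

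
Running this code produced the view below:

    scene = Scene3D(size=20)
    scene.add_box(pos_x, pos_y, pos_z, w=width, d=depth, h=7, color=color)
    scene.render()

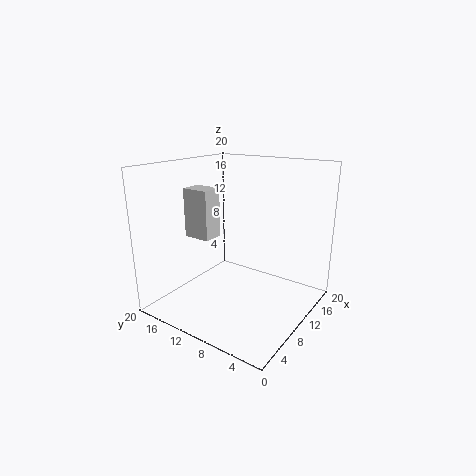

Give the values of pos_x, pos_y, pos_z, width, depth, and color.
pos_x = 7.5, pos_y = 13.5, pos_z = 9.5, width = 3, depth = 4, color = 'lightgray'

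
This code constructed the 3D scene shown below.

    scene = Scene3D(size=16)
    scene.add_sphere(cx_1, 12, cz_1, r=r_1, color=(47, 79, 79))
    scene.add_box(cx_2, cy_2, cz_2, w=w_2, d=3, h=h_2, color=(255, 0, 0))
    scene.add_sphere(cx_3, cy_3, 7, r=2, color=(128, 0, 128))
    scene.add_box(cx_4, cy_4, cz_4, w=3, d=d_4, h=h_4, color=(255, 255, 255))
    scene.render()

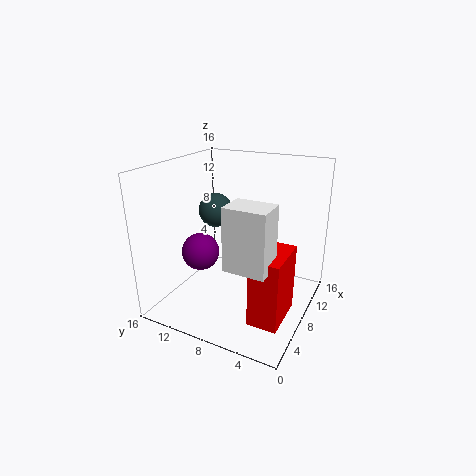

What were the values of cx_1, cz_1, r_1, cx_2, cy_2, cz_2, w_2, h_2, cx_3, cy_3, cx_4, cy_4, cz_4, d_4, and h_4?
cx_1 = 10
cz_1 = 10
r_1 = 2
cx_2 = 2
cy_2 = 1
cz_2 = 2
w_2 = 5
h_2 = 7
cx_3 = 5
cy_3 = 11
cx_4 = 1
cy_4 = 2
cz_4 = 8
d_4 = 4
h_4 = 6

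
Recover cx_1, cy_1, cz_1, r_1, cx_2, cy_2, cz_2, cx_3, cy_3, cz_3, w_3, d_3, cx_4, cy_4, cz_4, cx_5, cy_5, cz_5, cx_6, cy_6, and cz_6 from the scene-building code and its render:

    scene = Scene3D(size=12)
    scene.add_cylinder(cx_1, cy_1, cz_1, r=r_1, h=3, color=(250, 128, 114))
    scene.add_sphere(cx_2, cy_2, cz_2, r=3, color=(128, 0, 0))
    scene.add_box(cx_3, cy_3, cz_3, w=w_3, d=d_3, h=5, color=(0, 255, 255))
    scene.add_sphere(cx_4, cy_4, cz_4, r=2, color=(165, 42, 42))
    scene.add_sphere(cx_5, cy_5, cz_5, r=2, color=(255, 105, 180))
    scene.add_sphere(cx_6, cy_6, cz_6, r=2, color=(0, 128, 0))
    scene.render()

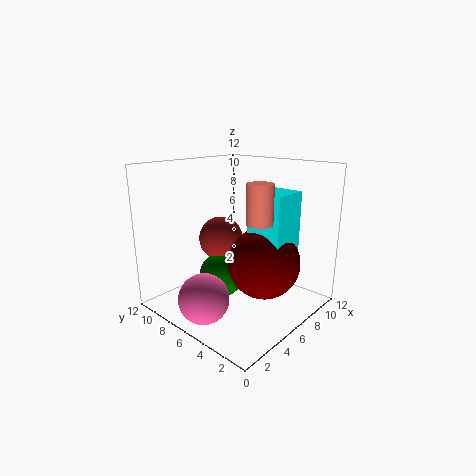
cx_1 = 5
cy_1 = 3
cz_1 = 8
r_1 = 1
cx_2 = 7
cy_2 = 4
cz_2 = 4
cx_3 = 6
cy_3 = 2
cz_3 = 5
w_3 = 3
d_3 = 3
cx_4 = 7
cy_4 = 9
cz_4 = 5
cx_5 = 2
cy_5 = 6
cz_5 = 2
cx_6 = 6
cy_6 = 8
cz_6 = 2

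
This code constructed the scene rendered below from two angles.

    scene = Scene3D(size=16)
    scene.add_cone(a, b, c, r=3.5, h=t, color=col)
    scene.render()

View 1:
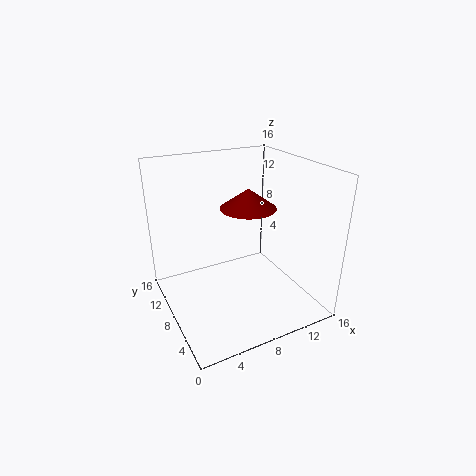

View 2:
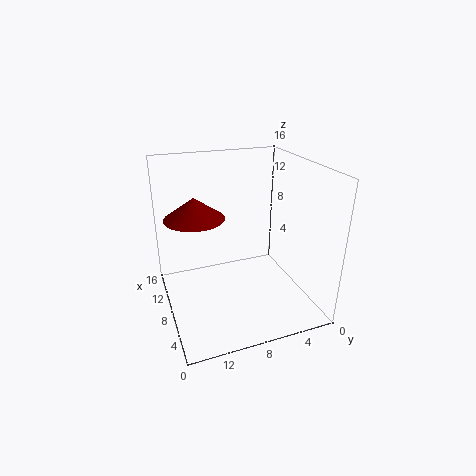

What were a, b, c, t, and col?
a = 11.5; b = 12; c = 9.5; t = 2.5; col = 'maroon'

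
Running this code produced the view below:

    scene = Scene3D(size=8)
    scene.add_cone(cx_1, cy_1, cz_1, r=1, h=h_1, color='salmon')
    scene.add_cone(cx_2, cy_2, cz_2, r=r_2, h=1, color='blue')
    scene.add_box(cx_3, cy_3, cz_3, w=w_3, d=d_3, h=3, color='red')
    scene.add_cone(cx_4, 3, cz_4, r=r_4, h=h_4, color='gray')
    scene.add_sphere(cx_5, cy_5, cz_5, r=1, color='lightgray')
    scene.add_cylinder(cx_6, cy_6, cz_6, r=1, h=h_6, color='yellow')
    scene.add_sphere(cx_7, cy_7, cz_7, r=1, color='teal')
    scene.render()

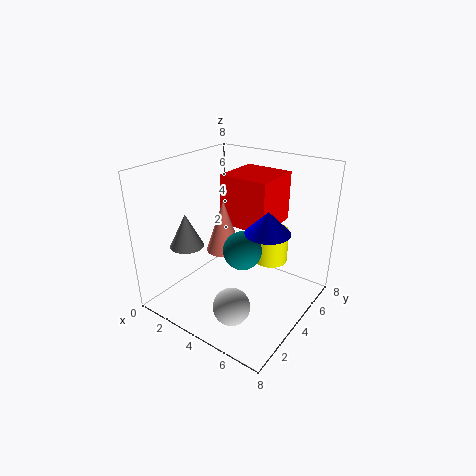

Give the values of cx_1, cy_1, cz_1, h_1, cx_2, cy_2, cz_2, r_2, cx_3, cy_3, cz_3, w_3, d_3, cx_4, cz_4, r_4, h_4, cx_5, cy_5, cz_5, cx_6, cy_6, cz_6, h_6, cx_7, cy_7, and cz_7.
cx_1 = 3; cy_1 = 4; cz_1 = 3; h_1 = 3; cx_2 = 7; cy_2 = 2; cz_2 = 6; r_2 = 1; cx_3 = 2; cy_3 = 5; cz_3 = 4; w_3 = 3; d_3 = 3; cx_4 = 1; cz_4 = 3; r_4 = 1; h_4 = 2; cx_5 = 5; cy_5 = 2; cz_5 = 1; cx_6 = 5; cy_6 = 6; cz_6 = 2; h_6 = 2; cx_7 = 5; cy_7 = 3; cz_7 = 4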